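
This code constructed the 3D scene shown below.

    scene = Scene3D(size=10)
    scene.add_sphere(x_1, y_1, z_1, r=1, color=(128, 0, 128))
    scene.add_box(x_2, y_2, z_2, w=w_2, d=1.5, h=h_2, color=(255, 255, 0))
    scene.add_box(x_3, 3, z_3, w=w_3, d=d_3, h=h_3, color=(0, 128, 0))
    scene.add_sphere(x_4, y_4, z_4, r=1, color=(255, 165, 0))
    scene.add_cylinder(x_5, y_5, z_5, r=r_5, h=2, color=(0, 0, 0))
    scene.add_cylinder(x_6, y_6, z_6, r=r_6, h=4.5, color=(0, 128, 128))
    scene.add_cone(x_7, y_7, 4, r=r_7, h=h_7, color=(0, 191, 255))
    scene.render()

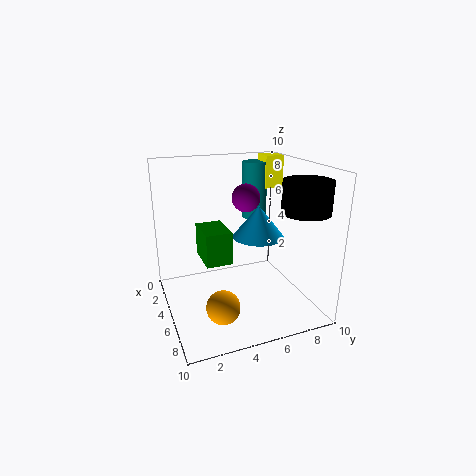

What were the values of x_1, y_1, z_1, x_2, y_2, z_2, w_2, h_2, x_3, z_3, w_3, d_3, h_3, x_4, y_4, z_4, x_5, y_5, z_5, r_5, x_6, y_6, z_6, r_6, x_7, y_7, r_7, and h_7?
x_1 = 4, y_1 = 6, z_1 = 7.5, x_2 = 0.5, y_2 = 8.5, z_2 = 7.5, w_2 = 1.5, h_2 = 2.5, x_3 = 1, z_3 = 2.5, w_3 = 3, d_3 = 2, h_3 = 2.5, x_4 = 9, y_4 = 2.5, z_4 = 2.5, x_5 = 8.5, y_5 = 8, z_5 = 7.5, r_5 = 1.5, x_6 = 1, y_6 = 8, z_6 = 5, r_6 = 1, x_7 = 3, y_7 = 7.5, r_7 = 2, h_7 = 2.5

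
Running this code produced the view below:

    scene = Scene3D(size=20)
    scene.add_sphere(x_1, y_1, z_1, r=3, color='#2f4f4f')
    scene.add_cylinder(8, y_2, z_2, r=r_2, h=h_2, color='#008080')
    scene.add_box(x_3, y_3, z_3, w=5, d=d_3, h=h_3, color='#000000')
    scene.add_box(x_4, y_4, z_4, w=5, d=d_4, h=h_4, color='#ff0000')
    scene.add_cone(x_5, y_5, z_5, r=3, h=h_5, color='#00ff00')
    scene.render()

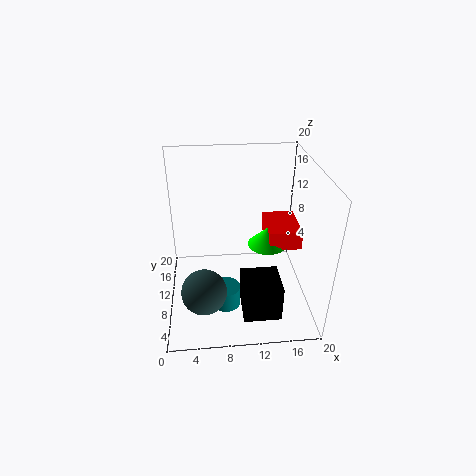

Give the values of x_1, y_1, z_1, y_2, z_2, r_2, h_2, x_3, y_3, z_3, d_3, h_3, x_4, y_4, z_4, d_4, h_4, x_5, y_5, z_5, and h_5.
x_1 = 5, y_1 = 5, z_1 = 5, y_2 = 7, z_2 = 1, r_2 = 2, h_2 = 3, x_3 = 10, y_3 = 2, z_3 = 2, d_3 = 5, h_3 = 5, x_4 = 15, y_4 = 12, z_4 = 6, d_4 = 7, h_4 = 3, x_5 = 15, y_5 = 14, z_5 = 6, h_5 = 3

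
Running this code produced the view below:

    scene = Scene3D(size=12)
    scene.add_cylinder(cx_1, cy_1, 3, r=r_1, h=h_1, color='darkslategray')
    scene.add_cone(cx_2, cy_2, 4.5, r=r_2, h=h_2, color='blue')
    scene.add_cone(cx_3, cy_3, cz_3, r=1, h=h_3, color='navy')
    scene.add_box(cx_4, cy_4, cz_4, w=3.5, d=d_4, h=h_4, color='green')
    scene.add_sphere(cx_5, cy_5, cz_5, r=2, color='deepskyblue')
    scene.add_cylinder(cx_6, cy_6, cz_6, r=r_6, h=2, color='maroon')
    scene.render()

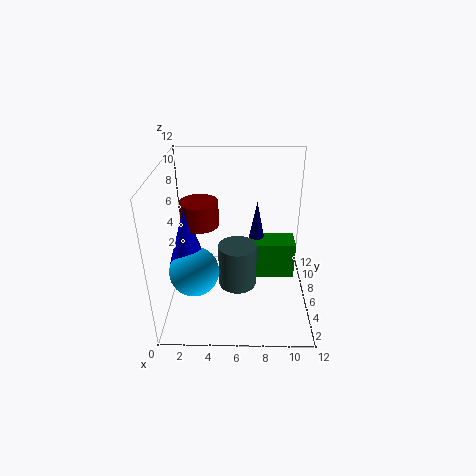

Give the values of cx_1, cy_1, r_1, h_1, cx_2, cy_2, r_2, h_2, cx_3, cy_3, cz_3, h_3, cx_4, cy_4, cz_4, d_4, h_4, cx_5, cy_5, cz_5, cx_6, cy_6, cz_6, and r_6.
cx_1 = 6; cy_1 = 4; r_1 = 1.5; h_1 = 3.5; cx_2 = 2; cy_2 = 4.5; r_2 = 1.5; h_2 = 5; cx_3 = 7.5; cy_3 = 5.5; cz_3 = 4.5; h_3 = 5; cx_4 = 7; cy_4 = 4; cz_4 = 3.5; d_4 = 2; h_4 = 3; cx_5 = 2.5; cy_5 = 4; cz_5 = 4; cx_6 = 3; cy_6 = 5.5; cz_6 = 7.5; r_6 = 1.5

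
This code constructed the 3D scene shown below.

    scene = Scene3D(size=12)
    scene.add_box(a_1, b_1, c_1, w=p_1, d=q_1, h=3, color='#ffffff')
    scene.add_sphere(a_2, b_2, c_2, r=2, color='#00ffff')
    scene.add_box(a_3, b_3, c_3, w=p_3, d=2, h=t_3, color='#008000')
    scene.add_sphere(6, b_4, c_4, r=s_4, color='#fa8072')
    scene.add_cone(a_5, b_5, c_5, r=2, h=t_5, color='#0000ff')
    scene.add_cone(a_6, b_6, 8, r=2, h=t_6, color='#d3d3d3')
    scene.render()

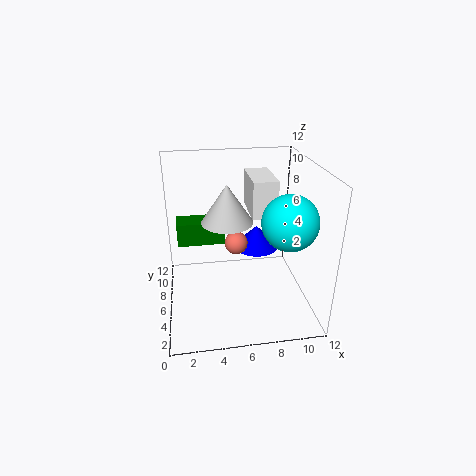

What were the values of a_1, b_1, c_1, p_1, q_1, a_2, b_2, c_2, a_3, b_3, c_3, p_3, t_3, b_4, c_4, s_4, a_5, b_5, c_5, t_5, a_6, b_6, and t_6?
a_1 = 7; b_1 = 5; c_1 = 8; p_1 = 2; q_1 = 4; a_2 = 9; b_2 = 2; c_2 = 9; a_3 = 1; b_3 = 7; c_3 = 5; p_3 = 4; t_3 = 2; b_4 = 7; c_4 = 5; s_4 = 1; a_5 = 8; b_5 = 8; c_5 = 4; t_5 = 2; a_6 = 5; b_6 = 5; t_6 = 3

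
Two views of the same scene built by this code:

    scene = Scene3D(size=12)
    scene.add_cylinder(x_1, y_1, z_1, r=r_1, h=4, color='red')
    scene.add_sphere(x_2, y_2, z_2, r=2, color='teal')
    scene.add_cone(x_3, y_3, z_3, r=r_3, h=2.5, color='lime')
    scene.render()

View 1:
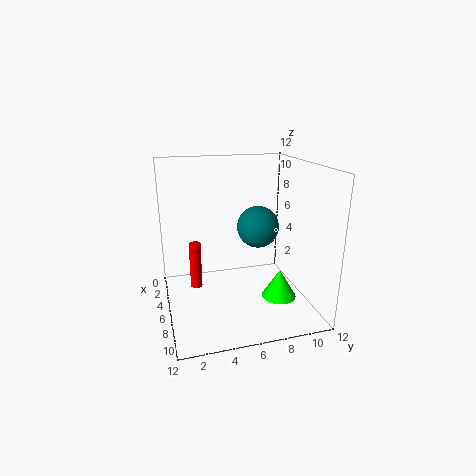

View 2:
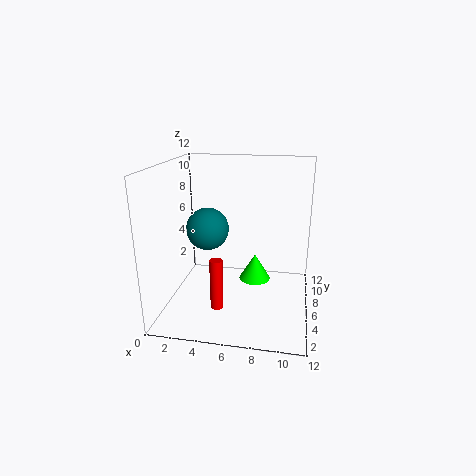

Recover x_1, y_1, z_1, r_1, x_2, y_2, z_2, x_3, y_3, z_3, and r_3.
x_1 = 5, y_1 = 2.5, z_1 = 1.5, r_1 = 0.5, x_2 = 2.5, y_2 = 9, z_2 = 5.5, x_3 = 7, y_3 = 9.5, z_3 = 0.5, r_3 = 1.5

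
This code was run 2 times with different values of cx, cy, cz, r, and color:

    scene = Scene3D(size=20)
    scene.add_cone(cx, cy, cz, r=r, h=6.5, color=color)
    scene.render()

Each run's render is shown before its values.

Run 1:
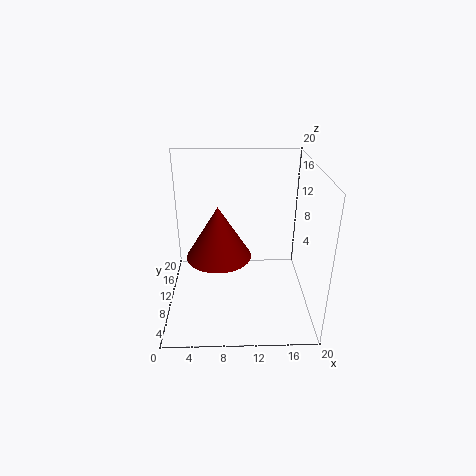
cx = 7.5; cy = 5.5; cz = 10; r = 4; color = 'maroon'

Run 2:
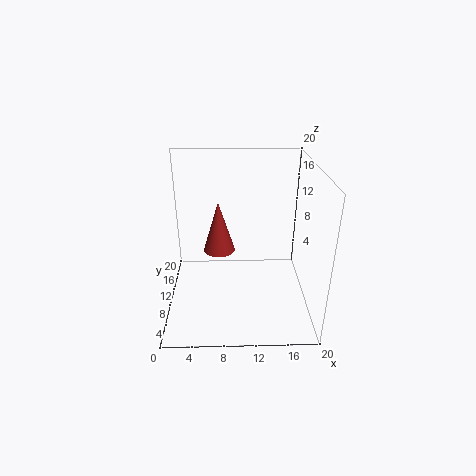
cx = 7.5; cy = 7; cz = 10; r = 2; color = 'brown'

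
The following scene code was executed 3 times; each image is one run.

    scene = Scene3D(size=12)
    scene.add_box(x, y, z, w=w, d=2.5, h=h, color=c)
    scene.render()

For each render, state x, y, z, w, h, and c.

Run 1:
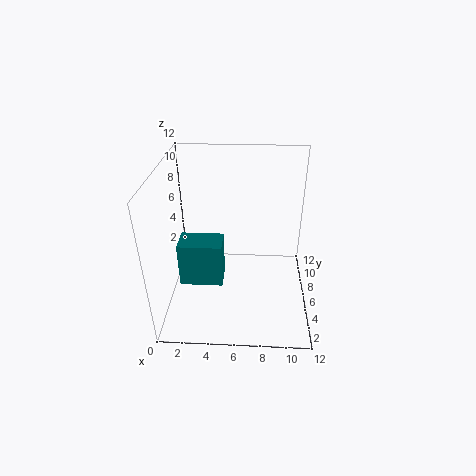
x = 0.5
y = 6.5
z = 0.25
w = 4
h = 4.25
c = 'teal'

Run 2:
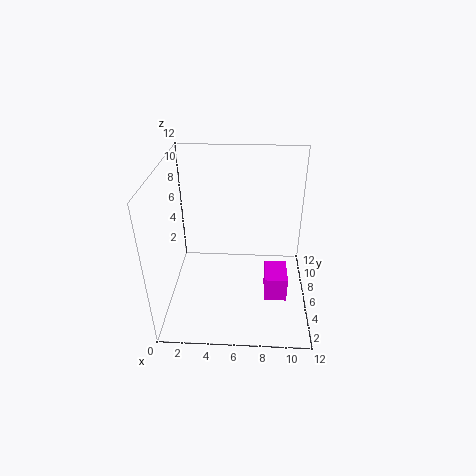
x = 8.25
y = 2.5
z = 2.5
w = 1.75
h = 2
c = 'magenta'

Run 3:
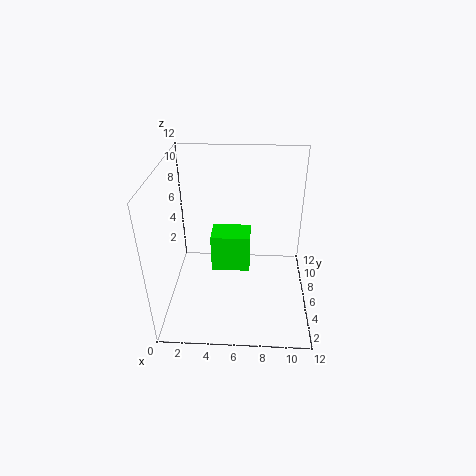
x = 3.5
y = 7
z = 1.75
w = 3.5
h = 3.5
c = 'lime'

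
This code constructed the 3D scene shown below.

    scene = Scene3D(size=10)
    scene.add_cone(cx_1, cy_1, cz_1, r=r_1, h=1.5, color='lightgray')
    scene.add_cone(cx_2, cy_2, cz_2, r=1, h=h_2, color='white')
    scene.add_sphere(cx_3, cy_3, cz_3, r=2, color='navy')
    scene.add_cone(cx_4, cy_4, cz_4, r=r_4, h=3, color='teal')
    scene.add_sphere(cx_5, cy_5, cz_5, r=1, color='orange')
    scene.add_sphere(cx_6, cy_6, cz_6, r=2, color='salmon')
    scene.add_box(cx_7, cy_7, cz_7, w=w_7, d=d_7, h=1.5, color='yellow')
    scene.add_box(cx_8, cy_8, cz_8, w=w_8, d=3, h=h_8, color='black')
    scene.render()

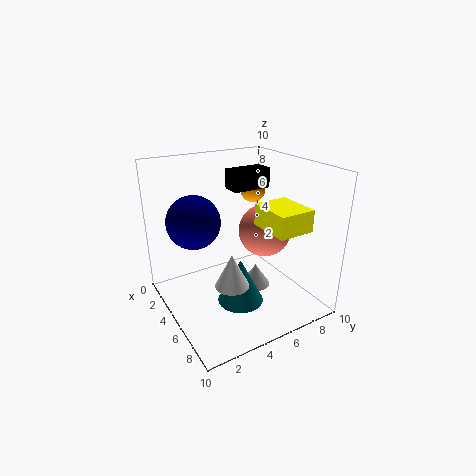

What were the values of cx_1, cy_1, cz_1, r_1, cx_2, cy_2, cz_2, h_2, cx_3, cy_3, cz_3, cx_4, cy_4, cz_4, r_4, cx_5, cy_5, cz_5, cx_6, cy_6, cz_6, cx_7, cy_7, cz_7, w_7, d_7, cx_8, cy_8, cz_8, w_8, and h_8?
cx_1 = 6.5
cy_1 = 5.5
cz_1 = 2
r_1 = 1
cx_2 = 8.5
cy_2 = 2.5
cz_2 = 4
h_2 = 2
cx_3 = 2
cy_3 = 3
cz_3 = 5.5
cx_4 = 7
cy_4 = 4
cz_4 = 1.5
r_4 = 1.5
cx_5 = 1.5
cy_5 = 8.5
cz_5 = 7
cx_6 = 4
cy_6 = 8
cz_6 = 4.5
cx_7 = 5.5
cy_7 = 6
cz_7 = 6
w_7 = 3
d_7 = 2.5
cx_8 = 1.5
cy_8 = 6
cz_8 = 7.5
w_8 = 1.5
h_8 = 1.5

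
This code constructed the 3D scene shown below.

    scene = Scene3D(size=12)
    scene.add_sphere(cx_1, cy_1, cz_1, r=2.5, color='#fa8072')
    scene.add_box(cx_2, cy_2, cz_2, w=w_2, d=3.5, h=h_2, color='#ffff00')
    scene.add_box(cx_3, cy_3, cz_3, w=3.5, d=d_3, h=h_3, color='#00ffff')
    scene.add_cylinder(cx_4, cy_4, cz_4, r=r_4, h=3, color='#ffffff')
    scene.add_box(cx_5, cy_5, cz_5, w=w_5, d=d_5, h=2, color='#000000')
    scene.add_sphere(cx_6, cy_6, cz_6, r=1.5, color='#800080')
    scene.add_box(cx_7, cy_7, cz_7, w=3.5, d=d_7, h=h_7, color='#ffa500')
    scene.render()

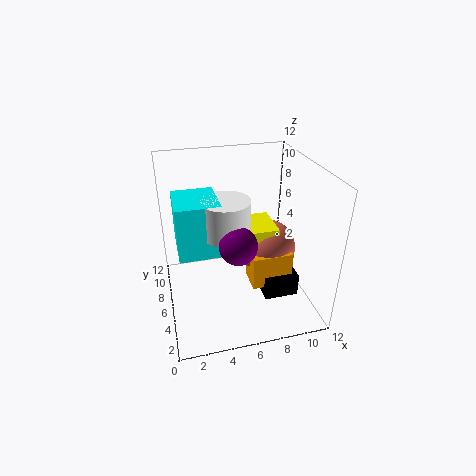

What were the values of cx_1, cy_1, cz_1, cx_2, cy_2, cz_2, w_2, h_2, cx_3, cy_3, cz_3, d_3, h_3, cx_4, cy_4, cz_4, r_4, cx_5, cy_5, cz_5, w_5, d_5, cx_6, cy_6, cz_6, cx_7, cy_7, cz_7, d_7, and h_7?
cx_1 = 9; cy_1 = 7; cz_1 = 4; cx_2 = 6.5; cy_2 = 5.5; cz_2 = 4.5; w_2 = 3; h_2 = 2; cx_3 = 1; cy_3 = 5; cz_3 = 5; d_3 = 4; h_3 = 4.5; cx_4 = 5; cy_4 = 6; cz_4 = 6.5; r_4 = 2; cx_5 = 8; cy_5 = 4; cz_5 = 0.5; w_5 = 3; d_5 = 2.5; cx_6 = 5.5; cy_6 = 4; cz_6 = 6.5; cx_7 = 7; cy_7 = 4.5; cz_7 = 1.5; d_7 = 2.5; h_7 = 3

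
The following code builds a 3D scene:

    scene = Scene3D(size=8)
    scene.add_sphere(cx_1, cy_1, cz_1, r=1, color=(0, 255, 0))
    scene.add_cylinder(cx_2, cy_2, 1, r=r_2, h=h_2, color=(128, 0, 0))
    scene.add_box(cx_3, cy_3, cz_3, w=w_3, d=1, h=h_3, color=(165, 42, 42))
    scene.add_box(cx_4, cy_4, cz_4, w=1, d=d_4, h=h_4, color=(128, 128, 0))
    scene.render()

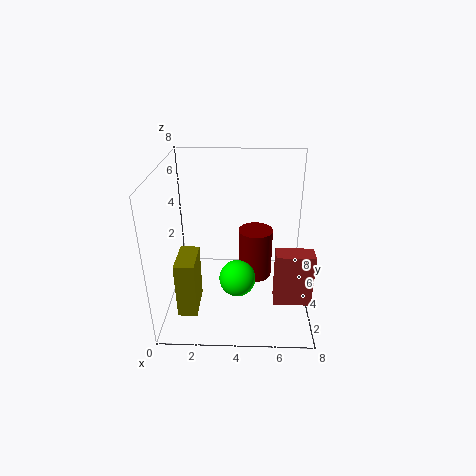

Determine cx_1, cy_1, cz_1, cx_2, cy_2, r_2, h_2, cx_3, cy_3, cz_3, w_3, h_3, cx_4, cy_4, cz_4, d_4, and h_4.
cx_1 = 4, cy_1 = 3, cz_1 = 2, cx_2 = 5, cy_2 = 5, r_2 = 1, h_2 = 3, cx_3 = 6, cy_3 = 2, cz_3 = 1, w_3 = 2, h_3 = 3, cx_4 = 1, cy_4 = 1, cz_4 = 1, d_4 = 2, h_4 = 3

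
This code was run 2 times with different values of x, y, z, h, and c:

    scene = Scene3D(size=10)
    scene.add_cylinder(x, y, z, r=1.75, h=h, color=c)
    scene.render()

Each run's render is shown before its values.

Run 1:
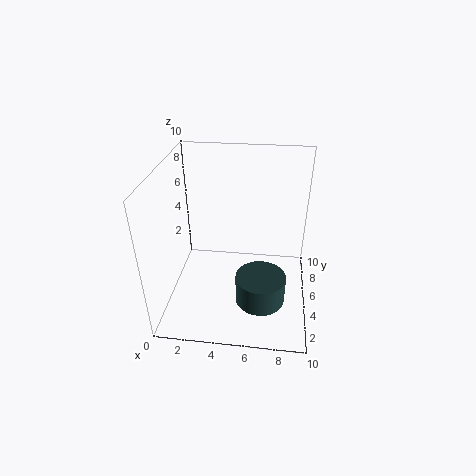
x = 6.75
y = 3.75
z = 0.75
h = 2
c = 'darkslategray'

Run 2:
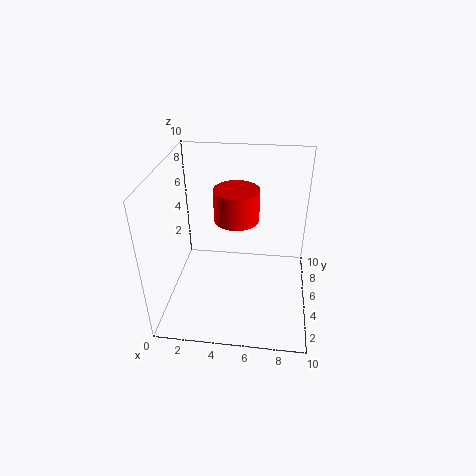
x = 4.5
y = 8
z = 4.75
h = 2.5
c = 'red'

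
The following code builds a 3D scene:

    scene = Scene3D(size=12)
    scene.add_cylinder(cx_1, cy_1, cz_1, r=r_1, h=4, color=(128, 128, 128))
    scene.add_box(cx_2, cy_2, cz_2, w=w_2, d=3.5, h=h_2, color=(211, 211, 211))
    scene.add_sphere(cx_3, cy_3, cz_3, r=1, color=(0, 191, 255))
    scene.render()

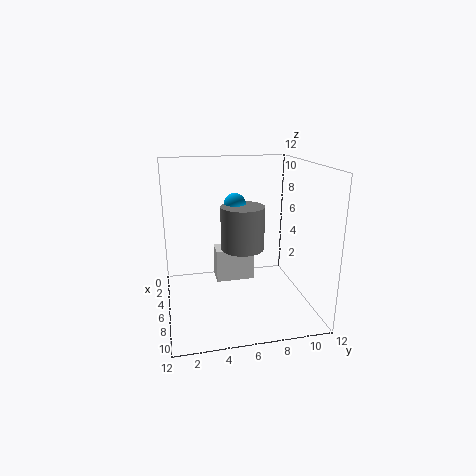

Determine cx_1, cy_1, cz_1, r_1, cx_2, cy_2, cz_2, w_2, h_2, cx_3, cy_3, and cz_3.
cx_1 = 3.5; cy_1 = 7; cz_1 = 4; r_1 = 2; cx_2 = 2; cy_2 = 4.5; cz_2 = 1; w_2 = 2; h_2 = 3; cx_3 = 2.5; cy_3 = 6.5; cz_3 = 8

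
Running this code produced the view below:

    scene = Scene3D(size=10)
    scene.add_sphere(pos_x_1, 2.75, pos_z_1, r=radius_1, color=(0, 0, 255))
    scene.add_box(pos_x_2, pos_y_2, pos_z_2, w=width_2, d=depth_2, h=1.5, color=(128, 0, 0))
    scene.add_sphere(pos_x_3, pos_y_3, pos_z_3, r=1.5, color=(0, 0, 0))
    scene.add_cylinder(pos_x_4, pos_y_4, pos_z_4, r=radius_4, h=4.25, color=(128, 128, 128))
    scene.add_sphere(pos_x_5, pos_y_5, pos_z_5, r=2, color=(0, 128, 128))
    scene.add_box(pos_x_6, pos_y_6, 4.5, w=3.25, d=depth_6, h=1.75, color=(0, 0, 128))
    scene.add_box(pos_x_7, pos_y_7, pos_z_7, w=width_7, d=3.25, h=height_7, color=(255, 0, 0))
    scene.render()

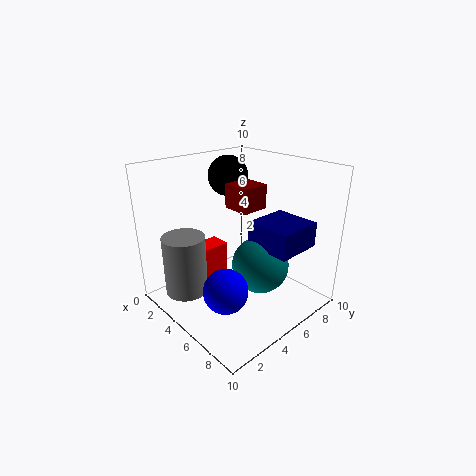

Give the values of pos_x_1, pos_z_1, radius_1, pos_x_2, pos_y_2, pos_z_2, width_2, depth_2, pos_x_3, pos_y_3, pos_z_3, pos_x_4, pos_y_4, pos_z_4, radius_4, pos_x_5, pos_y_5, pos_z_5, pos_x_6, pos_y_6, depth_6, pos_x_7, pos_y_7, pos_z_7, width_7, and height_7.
pos_x_1 = 6.25
pos_z_1 = 2.25
radius_1 = 1.5
pos_x_2 = 5.5
pos_y_2 = 3.5
pos_z_2 = 7.75
width_2 = 1.75
depth_2 = 1.75
pos_x_3 = 2
pos_y_3 = 6.75
pos_z_3 = 8.5
pos_x_4 = 2.75
pos_y_4 = 2
pos_z_4 = 1
radius_4 = 1.5
pos_x_5 = 6.25
pos_y_5 = 6
pos_z_5 = 3
pos_x_6 = 5.5
pos_y_6 = 5.5
depth_6 = 3.25
pos_x_7 = 2
pos_y_7 = 2
pos_z_7 = 1.5
width_7 = 1.5
height_7 = 2.5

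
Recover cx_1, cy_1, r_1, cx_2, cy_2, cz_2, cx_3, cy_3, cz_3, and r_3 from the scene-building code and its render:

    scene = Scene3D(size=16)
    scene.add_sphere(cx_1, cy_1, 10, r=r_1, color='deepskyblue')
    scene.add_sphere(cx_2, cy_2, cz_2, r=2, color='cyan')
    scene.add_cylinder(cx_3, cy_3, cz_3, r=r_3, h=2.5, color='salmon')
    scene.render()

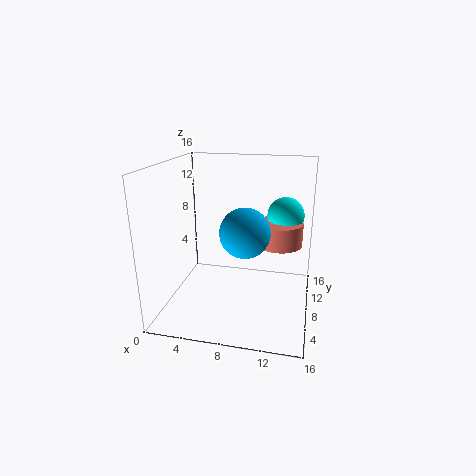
cx_1 = 9.5, cy_1 = 4.5, r_1 = 2.5, cx_2 = 13, cy_2 = 9.5, cz_2 = 10.5, cx_3 = 12.5, cy_3 = 8.5, cz_3 = 7.5, r_3 = 2.5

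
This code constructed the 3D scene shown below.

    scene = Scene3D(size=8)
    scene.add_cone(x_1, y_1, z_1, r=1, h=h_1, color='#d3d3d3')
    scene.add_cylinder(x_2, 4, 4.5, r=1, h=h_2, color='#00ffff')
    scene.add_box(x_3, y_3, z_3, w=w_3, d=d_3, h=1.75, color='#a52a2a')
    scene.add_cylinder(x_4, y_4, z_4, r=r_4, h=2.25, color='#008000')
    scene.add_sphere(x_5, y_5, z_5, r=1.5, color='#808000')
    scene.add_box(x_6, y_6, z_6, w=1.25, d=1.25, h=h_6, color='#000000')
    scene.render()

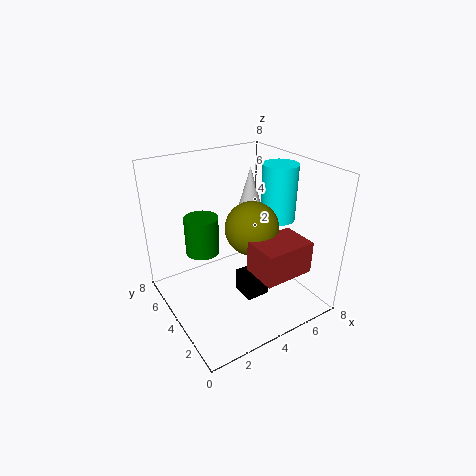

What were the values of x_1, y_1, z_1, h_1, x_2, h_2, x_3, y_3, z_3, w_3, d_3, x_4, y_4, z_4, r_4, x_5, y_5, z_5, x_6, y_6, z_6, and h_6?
x_1 = 6.5; y_1 = 6.5; z_1 = 3.5; h_1 = 3.5; x_2 = 6.75; h_2 = 3.25; x_3 = 3.75; y_3 = 0.75; z_3 = 2.75; w_3 = 2.75; d_3 = 2; x_4 = 2.75; y_4 = 6; z_4 = 2.5; r_4 = 1; x_5 = 4.75; y_5 = 3.75; z_5 = 4.5; x_6 = 3.25; y_6 = 1.75; z_6 = 1.5; h_6 = 1.25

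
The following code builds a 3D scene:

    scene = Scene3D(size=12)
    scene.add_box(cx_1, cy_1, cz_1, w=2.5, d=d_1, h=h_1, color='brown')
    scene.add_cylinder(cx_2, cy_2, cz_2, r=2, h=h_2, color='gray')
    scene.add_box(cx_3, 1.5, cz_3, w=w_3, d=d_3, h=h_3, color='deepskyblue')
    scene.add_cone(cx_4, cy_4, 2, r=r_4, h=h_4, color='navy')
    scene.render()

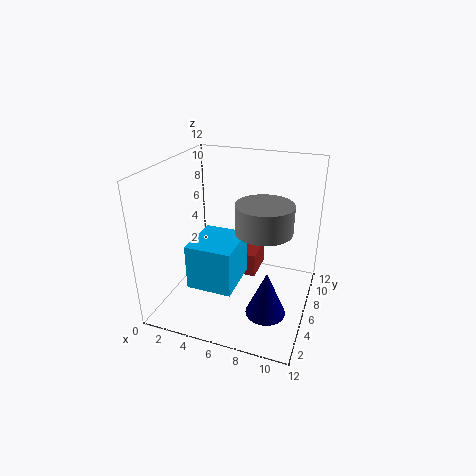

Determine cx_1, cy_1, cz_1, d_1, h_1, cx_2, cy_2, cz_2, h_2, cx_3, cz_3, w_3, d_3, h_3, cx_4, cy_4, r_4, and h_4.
cx_1 = 5, cy_1 = 6, cz_1 = 2.5, d_1 = 3, h_1 = 2, cx_2 = 9, cy_2 = 3, cz_2 = 8.5, h_2 = 2, cx_3 = 3.5, cz_3 = 3.5, w_3 = 3.5, d_3 = 4, h_3 = 3.5, cx_4 = 9.5, cy_4 = 2.5, r_4 = 1.5, h_4 = 3.5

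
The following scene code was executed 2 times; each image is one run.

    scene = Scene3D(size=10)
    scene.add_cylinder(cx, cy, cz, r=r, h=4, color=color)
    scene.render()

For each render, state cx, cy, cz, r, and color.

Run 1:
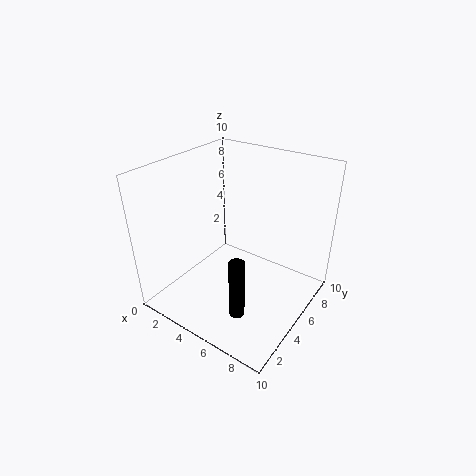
cx = 7, cy = 2, cz = 1.5, r = 0.5, color = 'black'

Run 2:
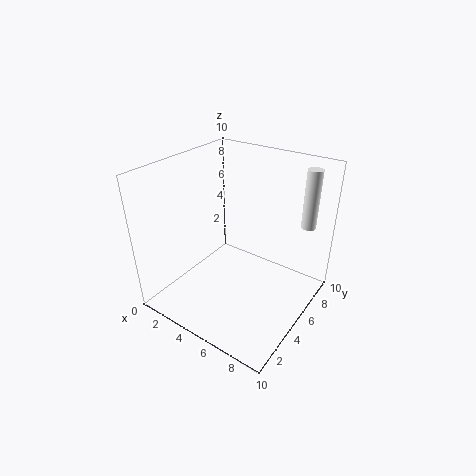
cx = 9, cy = 7.5, cz = 6, r = 0.5, color = 'white'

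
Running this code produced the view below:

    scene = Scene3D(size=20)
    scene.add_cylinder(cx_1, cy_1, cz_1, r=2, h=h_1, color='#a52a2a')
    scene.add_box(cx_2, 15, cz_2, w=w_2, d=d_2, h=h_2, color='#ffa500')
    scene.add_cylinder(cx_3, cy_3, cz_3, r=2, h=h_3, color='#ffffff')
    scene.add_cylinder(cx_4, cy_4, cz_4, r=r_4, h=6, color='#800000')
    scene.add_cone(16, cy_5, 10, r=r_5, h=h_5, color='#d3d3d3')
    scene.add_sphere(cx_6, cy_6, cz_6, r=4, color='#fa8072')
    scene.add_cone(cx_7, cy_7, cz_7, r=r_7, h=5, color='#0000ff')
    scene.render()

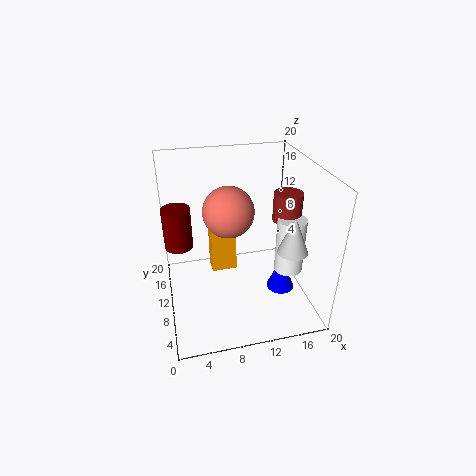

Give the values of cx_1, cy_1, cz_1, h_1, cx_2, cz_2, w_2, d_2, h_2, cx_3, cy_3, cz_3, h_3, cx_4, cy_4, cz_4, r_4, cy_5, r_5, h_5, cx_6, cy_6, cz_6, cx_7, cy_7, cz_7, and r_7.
cx_1 = 17
cy_1 = 10
cz_1 = 12
h_1 = 4
cx_2 = 7
cz_2 = 1
w_2 = 4
d_2 = 3
h_2 = 8
cx_3 = 17
cy_3 = 8
cz_3 = 5
h_3 = 8
cx_4 = 2
cy_4 = 13
cz_4 = 8
r_4 = 2
cy_5 = 5
r_5 = 2
h_5 = 5
cx_6 = 10
cy_6 = 16
cz_6 = 11
cx_7 = 16
cy_7 = 8
cz_7 = 2
r_7 = 2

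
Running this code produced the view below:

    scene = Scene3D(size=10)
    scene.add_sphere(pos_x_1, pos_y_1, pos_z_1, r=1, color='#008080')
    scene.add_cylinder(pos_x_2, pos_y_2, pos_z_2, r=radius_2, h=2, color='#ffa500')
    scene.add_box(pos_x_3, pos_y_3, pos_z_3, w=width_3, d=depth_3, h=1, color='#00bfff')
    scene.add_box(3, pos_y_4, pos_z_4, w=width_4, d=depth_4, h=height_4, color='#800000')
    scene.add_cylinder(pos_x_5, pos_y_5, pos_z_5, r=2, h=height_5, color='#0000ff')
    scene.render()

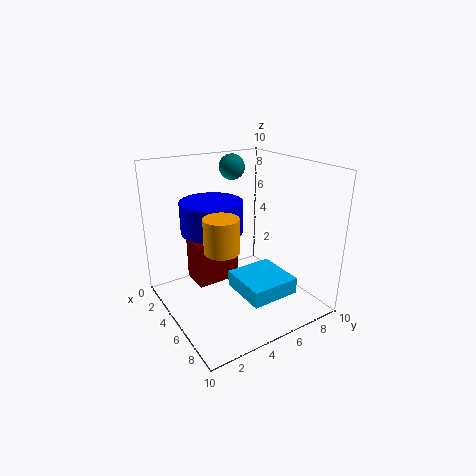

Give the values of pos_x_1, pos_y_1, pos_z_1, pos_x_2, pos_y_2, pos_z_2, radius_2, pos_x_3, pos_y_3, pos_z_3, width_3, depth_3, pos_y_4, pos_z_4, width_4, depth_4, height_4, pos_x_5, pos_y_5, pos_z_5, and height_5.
pos_x_1 = 1; pos_y_1 = 7; pos_z_1 = 9; pos_x_2 = 8; pos_y_2 = 2; pos_z_2 = 6; radius_2 = 1; pos_x_3 = 7; pos_y_3 = 3; pos_z_3 = 3; width_3 = 3; depth_3 = 3; pos_y_4 = 2; pos_z_4 = 2; width_4 = 2; depth_4 = 3; height_4 = 3; pos_x_5 = 5; pos_y_5 = 3; pos_z_5 = 6; height_5 = 2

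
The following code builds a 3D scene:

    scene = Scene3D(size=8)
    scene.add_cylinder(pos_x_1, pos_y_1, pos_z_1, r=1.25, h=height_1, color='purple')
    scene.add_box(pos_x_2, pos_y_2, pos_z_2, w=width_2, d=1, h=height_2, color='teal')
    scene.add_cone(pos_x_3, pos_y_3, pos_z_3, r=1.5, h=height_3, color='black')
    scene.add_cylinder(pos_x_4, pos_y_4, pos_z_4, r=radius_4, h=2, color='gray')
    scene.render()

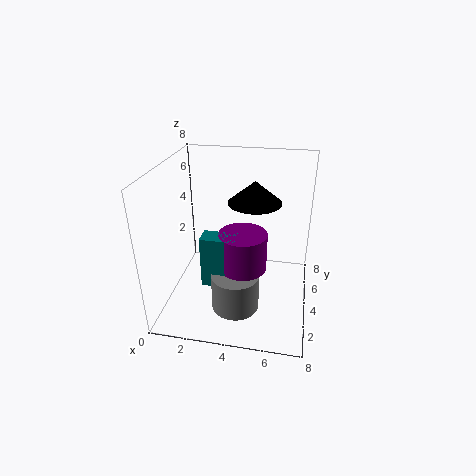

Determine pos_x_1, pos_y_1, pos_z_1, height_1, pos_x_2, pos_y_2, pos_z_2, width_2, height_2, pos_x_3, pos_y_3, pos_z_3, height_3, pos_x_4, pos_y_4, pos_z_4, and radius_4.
pos_x_1 = 4.5, pos_y_1 = 2.75, pos_z_1 = 3, height_1 = 2, pos_x_2 = 2.5, pos_y_2 = 1.75, pos_z_2 = 2.25, width_2 = 1.75, height_2 = 2.75, pos_x_3 = 4.75, pos_y_3 = 5, pos_z_3 = 5.75, height_3 = 1.25, pos_x_4 = 4.25, pos_y_4 = 2, pos_z_4 = 1, radius_4 = 1.25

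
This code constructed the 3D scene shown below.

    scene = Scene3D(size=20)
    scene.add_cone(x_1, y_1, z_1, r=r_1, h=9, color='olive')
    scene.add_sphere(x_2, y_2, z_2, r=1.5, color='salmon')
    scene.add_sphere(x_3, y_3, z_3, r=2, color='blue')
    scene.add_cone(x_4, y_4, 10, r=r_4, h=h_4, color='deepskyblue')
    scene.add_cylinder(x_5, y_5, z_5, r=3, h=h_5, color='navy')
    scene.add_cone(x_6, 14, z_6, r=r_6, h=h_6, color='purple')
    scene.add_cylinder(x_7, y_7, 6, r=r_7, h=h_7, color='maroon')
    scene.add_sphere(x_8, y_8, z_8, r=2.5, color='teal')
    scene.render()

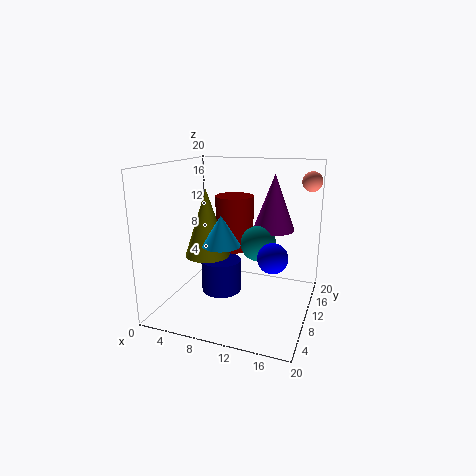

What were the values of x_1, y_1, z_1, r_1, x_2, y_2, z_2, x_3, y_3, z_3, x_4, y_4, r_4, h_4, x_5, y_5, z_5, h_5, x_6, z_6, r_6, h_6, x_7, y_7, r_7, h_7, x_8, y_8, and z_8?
x_1 = 6.5; y_1 = 7.5; z_1 = 8; r_1 = 3; x_2 = 18.5; y_2 = 18.5; z_2 = 17; x_3 = 15.5; y_3 = 8; z_3 = 8.5; x_4 = 9; y_4 = 6.5; r_4 = 2.5; h_4 = 4; x_5 = 6.5; y_5 = 12; z_5 = 0.5; h_5 = 5; x_6 = 14; z_6 = 10.5; r_6 = 3; h_6 = 8; x_7 = 7; y_7 = 16.5; r_7 = 3; h_7 = 8.5; x_8 = 12.5; y_8 = 11.5; z_8 = 9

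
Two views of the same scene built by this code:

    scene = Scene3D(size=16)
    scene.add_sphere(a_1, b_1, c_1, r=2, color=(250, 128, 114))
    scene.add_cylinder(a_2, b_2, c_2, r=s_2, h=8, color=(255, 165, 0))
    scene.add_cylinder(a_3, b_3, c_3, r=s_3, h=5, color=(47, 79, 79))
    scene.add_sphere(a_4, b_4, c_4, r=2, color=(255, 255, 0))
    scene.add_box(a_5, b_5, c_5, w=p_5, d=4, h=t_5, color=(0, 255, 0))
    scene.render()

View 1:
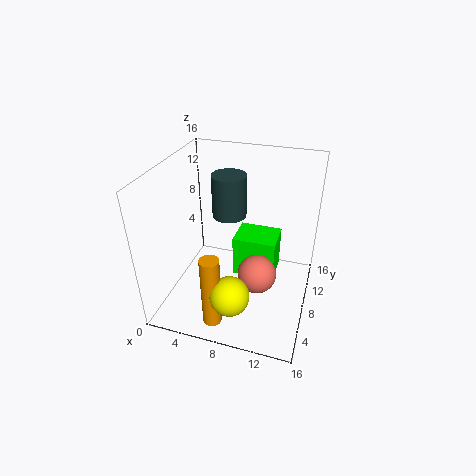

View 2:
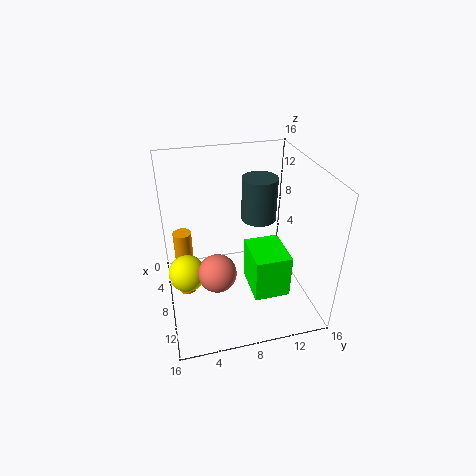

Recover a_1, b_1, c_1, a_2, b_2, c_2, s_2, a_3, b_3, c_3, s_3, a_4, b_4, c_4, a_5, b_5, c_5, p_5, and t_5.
a_1 = 11
b_1 = 5
c_1 = 6
a_2 = 7
b_2 = 2
c_2 = 1
s_2 = 1
a_3 = 6
b_3 = 11
c_3 = 9
s_3 = 2
a_4 = 9
b_4 = 2
c_4 = 5
a_5 = 7
b_5 = 9
c_5 = 2
p_5 = 5
t_5 = 5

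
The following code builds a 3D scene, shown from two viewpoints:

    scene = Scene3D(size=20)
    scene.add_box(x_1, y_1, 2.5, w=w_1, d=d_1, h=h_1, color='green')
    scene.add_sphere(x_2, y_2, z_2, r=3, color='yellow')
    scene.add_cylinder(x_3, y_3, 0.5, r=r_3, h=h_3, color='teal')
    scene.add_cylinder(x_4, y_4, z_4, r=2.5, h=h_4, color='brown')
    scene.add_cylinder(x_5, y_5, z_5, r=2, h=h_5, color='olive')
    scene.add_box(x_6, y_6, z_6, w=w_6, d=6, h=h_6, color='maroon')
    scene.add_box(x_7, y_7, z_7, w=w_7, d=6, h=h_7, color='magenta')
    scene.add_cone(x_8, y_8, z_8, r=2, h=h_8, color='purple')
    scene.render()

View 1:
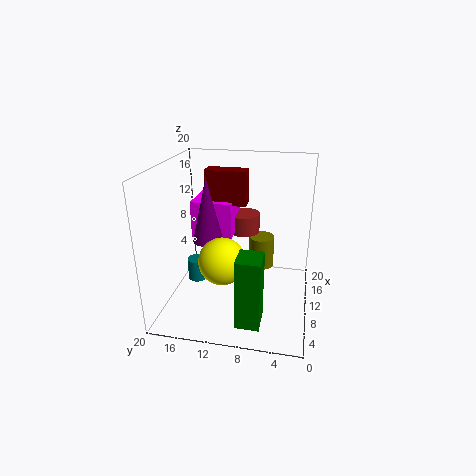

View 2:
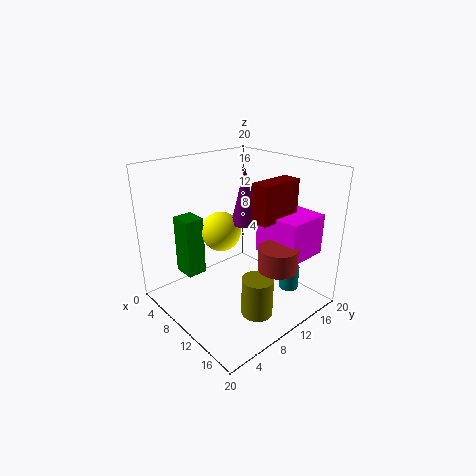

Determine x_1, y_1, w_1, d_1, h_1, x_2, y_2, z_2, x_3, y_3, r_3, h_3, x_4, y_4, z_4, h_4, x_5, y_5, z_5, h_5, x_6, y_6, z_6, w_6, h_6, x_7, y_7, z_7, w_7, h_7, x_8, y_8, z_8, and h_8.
x_1 = 0.5, y_1 = 5.5, w_1 = 3.5, d_1 = 3, h_1 = 9, x_2 = 5, y_2 = 11, z_2 = 9, x_3 = 13.5, y_3 = 17.5, r_3 = 1.5, h_3 = 3.5, x_4 = 17, y_4 = 10.5, z_4 = 8, h_4 = 3, x_5 = 16.5, y_5 = 7.5, z_5 = 2.5, h_5 = 5, x_6 = 13, y_6 = 9.5, z_6 = 13.5, w_6 = 2.5, h_6 = 5, x_7 = 12, y_7 = 11.5, z_7 = 8.5, w_7 = 6.5, h_7 = 5.5, x_8 = 7.5, y_8 = 13.5, z_8 = 10.5, h_8 = 8.5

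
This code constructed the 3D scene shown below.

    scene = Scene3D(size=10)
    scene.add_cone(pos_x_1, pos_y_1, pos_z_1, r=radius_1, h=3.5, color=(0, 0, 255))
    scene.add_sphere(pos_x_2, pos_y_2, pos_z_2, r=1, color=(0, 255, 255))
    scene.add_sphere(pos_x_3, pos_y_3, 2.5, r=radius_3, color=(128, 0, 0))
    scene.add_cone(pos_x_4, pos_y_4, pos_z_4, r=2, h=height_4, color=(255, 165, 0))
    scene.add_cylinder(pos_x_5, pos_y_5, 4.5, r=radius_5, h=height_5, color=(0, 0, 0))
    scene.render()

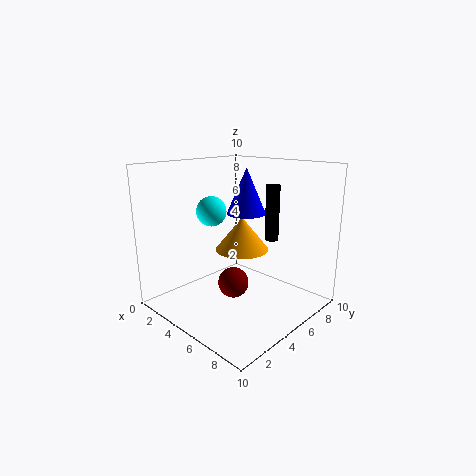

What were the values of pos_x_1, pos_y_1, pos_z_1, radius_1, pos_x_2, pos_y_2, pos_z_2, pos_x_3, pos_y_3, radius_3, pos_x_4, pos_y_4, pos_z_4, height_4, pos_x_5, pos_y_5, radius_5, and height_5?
pos_x_1 = 3.5
pos_y_1 = 7.5
pos_z_1 = 6
radius_1 = 1.5
pos_x_2 = 4
pos_y_2 = 3.5
pos_z_2 = 7
pos_x_3 = 6
pos_y_3 = 3.5
radius_3 = 1
pos_x_4 = 4
pos_y_4 = 6.5
pos_z_4 = 3.5
height_4 = 2.5
pos_x_5 = 6
pos_y_5 = 7.5
radius_5 = 0.5
height_5 = 4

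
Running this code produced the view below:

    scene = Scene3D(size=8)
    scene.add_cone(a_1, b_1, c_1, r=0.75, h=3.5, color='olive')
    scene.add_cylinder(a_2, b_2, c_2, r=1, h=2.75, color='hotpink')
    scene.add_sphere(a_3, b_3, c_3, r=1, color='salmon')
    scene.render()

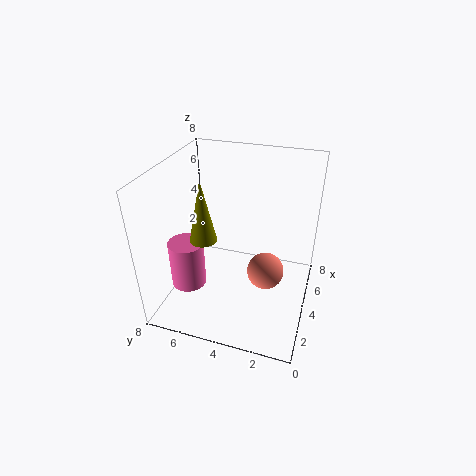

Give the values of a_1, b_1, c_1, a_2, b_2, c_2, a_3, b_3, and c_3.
a_1 = 3.25
b_1 = 5.75
c_1 = 4
a_2 = 3
b_2 = 6.75
c_2 = 1
a_3 = 3.5
b_3 = 2.25
c_3 = 2.5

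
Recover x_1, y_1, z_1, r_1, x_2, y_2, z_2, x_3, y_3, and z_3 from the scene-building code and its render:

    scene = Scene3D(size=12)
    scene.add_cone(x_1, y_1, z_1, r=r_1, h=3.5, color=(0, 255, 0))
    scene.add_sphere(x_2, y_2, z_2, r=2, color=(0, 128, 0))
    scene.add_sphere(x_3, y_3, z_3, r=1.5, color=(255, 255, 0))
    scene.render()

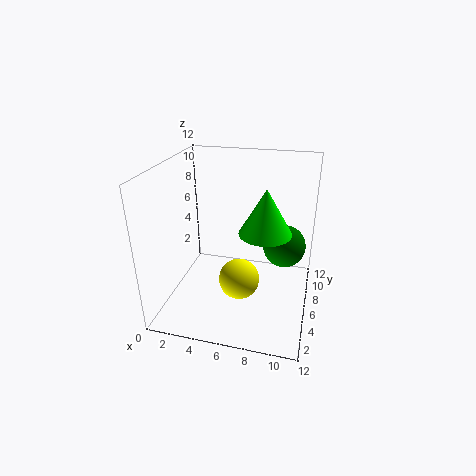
x_1 = 8.5, y_1 = 4.5, z_1 = 7.5, r_1 = 2, x_2 = 9.5, y_2 = 10, z_2 = 3.5, x_3 = 7, y_3 = 2.5, z_3 = 4.5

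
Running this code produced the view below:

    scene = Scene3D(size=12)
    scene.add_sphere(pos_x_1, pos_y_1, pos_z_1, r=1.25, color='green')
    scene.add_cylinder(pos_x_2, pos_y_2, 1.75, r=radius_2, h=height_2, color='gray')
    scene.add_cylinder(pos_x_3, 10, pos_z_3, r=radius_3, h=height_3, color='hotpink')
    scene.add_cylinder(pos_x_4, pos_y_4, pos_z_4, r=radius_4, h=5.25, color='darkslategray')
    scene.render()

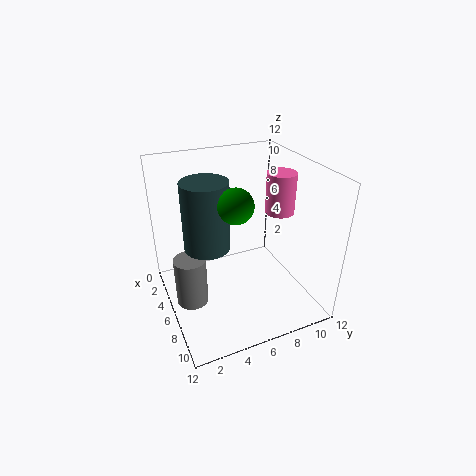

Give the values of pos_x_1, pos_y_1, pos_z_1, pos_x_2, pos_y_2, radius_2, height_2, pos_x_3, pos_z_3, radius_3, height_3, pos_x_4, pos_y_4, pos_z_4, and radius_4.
pos_x_1 = 9
pos_y_1 = 4.5
pos_z_1 = 10.5
pos_x_2 = 7
pos_y_2 = 1.5
radius_2 = 1.25
height_2 = 4
pos_x_3 = 5.75
pos_z_3 = 7.5
radius_3 = 1.25
height_3 = 3.5
pos_x_4 = 7
pos_y_4 = 3
pos_z_4 = 6.5
radius_4 = 1.75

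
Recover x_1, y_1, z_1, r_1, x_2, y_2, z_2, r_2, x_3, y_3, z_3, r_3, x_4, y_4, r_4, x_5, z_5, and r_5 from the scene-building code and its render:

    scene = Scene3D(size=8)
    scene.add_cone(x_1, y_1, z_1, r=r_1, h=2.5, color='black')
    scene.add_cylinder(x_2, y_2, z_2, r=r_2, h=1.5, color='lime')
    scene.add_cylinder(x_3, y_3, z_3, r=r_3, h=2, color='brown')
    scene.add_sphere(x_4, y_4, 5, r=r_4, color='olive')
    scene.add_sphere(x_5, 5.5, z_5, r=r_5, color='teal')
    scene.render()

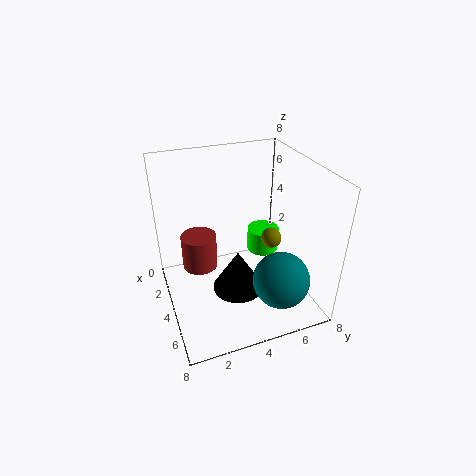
x_1 = 4
y_1 = 4
z_1 = 0.5
r_1 = 1.5
x_2 = 2
y_2 = 6.5
z_2 = 1.5
r_2 = 1
x_3 = 3
y_3 = 2
z_3 = 2
r_3 = 1
x_4 = 6
y_4 = 5
r_4 = 0.5
x_5 = 6.5
z_5 = 2.5
r_5 = 1.5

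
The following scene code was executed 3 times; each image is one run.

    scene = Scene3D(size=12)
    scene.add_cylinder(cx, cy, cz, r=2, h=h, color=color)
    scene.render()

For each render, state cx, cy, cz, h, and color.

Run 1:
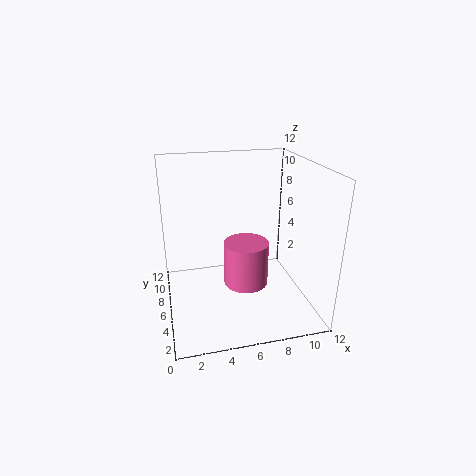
cx = 7
cy = 7
cz = 1
h = 4
color = 'hotpink'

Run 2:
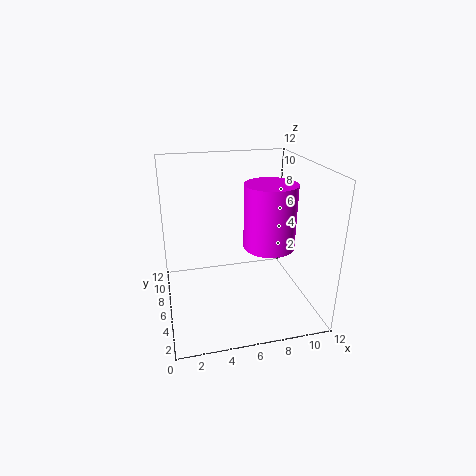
cx = 8
cy = 4
cz = 6
h = 5
color = 'magenta'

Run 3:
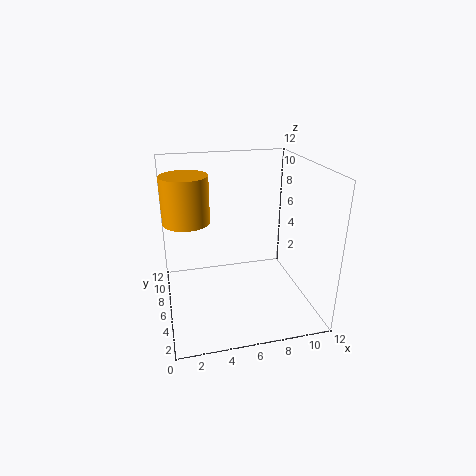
cx = 2
cy = 8
cz = 7
h = 4
color = 'orange'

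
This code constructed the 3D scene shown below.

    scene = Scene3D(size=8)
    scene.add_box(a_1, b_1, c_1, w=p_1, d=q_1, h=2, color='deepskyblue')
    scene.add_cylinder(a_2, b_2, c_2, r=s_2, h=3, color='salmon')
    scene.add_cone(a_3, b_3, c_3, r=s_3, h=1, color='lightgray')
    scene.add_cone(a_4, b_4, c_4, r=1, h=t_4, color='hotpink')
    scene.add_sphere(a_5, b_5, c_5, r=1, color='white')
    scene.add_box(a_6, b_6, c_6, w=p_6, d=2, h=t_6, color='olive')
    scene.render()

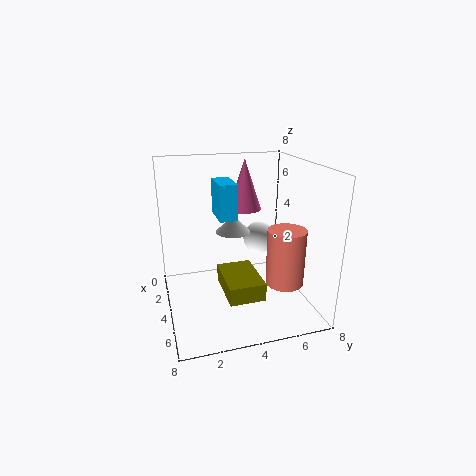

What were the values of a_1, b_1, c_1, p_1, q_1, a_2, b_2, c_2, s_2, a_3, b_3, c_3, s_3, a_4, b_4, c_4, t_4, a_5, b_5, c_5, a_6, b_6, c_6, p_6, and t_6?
a_1 = 2
b_1 = 3
c_1 = 5
p_1 = 2
q_1 = 1
a_2 = 6
b_2 = 6
c_2 = 2
s_2 = 1
a_3 = 3
b_3 = 4
c_3 = 4
s_3 = 1
a_4 = 2
b_4 = 5
c_4 = 5
t_4 = 3
a_5 = 2
b_5 = 6
c_5 = 3
a_6 = 3
b_6 = 3
c_6 = 1
p_6 = 3
t_6 = 1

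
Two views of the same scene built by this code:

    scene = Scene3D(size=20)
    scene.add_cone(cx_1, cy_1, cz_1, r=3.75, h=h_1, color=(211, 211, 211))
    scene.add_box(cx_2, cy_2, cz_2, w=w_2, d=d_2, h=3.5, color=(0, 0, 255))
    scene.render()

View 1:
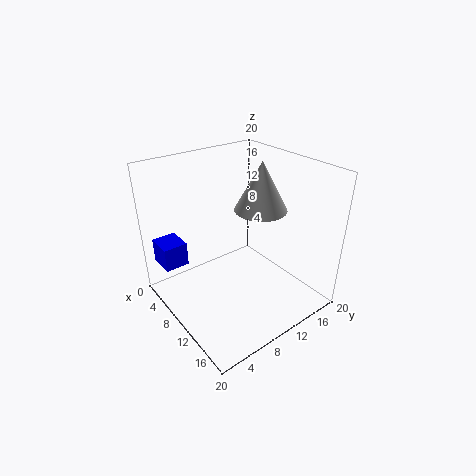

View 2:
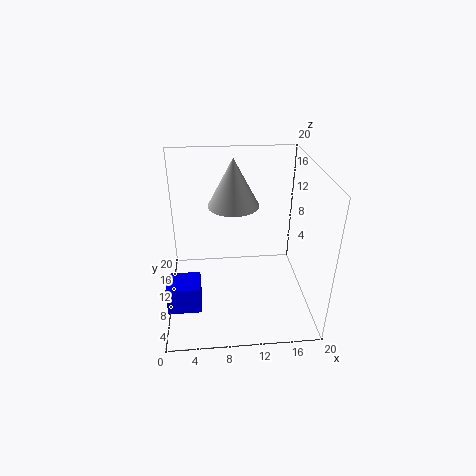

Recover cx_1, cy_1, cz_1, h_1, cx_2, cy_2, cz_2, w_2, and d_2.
cx_1 = 9.75
cy_1 = 14.25
cz_1 = 13
h_1 = 7
cx_2 = 0.75
cy_2 = 1.25
cz_2 = 5
w_2 = 4
d_2 = 3.5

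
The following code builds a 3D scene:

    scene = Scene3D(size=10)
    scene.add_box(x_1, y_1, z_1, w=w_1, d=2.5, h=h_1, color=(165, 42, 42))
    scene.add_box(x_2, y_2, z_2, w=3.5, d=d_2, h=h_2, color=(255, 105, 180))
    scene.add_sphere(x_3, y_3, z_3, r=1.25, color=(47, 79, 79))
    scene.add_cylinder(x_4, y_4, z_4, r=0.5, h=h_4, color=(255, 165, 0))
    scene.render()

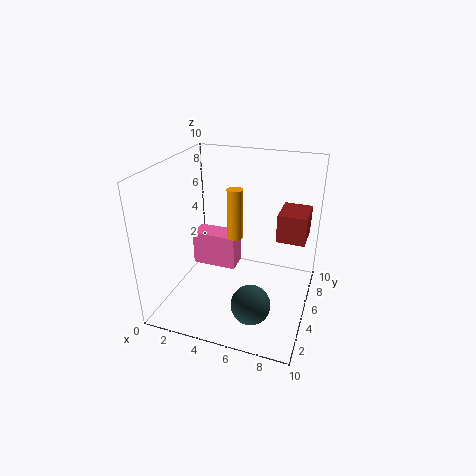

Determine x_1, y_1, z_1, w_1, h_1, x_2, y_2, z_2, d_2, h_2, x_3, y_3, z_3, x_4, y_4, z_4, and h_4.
x_1 = 7.5; y_1 = 5.75; z_1 = 4.75; w_1 = 2; h_1 = 2; x_2 = 0.5; y_2 = 6.75; z_2 = 1; d_2 = 1.75; h_2 = 2.75; x_3 = 7; y_3 = 1.75; z_3 = 2.25; x_4 = 5.25; y_4 = 3.75; z_4 = 5.75; h_4 = 3.25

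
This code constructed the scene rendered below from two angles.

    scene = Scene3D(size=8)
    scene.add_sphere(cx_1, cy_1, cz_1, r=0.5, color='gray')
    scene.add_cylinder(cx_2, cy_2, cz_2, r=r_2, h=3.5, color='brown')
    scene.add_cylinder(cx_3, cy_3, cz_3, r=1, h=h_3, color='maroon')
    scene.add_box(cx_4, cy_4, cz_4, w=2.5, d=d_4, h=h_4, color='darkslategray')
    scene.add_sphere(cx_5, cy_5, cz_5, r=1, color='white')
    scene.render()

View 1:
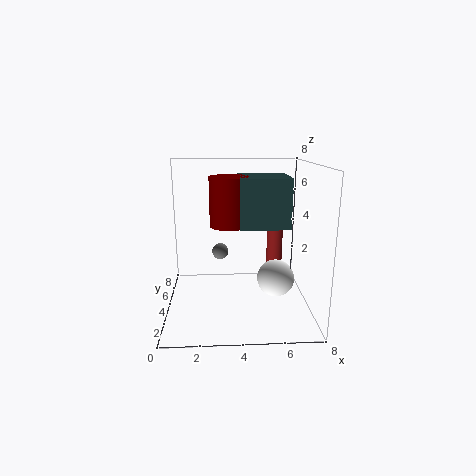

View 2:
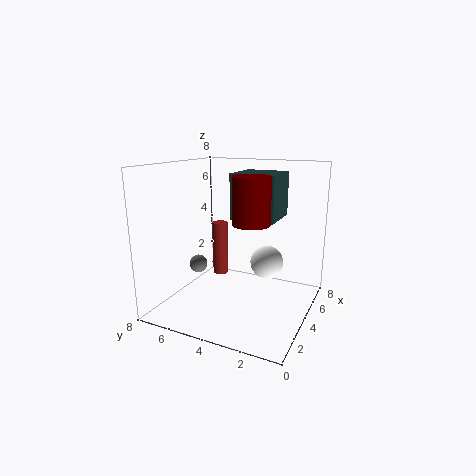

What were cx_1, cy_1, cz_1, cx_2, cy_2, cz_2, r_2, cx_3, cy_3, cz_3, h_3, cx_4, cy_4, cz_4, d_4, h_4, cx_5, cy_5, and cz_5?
cx_1 = 3, cy_1 = 6, cz_1 = 2.5, cx_2 = 6.5, cy_2 = 6.5, cz_2 = 0.5, r_2 = 0.5, cx_3 = 3.5, cy_3 = 3, cz_3 = 5, h_3 = 2.5, cx_4 = 4, cy_4 = 2, cz_4 = 5, d_4 = 2.5, h_4 = 2.5, cx_5 = 6, cy_5 = 3, cz_5 = 2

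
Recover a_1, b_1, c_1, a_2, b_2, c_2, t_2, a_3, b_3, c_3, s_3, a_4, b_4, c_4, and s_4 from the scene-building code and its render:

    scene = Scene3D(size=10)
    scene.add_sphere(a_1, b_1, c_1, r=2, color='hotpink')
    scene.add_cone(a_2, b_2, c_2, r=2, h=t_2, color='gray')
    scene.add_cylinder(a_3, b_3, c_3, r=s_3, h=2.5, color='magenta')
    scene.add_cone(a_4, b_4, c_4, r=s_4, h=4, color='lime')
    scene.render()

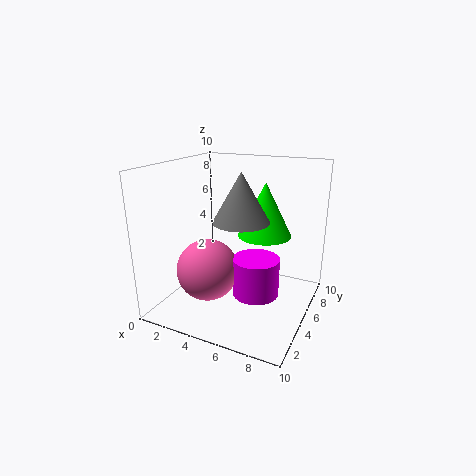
a_1 = 4, b_1 = 2.5, c_1 = 3.5, a_2 = 5, b_2 = 5.5, c_2 = 6, t_2 = 3.5, a_3 = 7, b_3 = 3.5, c_3 = 2, s_3 = 1.5, a_4 = 6, b_4 = 7.5, c_4 = 4.5, s_4 = 2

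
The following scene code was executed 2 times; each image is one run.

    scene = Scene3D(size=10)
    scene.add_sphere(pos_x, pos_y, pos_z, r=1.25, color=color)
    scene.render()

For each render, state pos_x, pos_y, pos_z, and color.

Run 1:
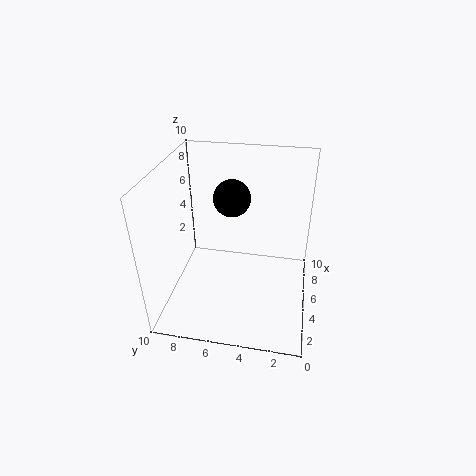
pos_x = 5.5, pos_y = 5.5, pos_z = 7.75, color = 'black'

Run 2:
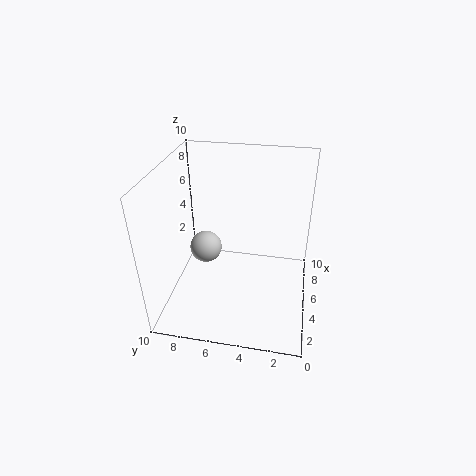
pos_x = 7, pos_y = 8, pos_z = 2.5, color = 'lightgray'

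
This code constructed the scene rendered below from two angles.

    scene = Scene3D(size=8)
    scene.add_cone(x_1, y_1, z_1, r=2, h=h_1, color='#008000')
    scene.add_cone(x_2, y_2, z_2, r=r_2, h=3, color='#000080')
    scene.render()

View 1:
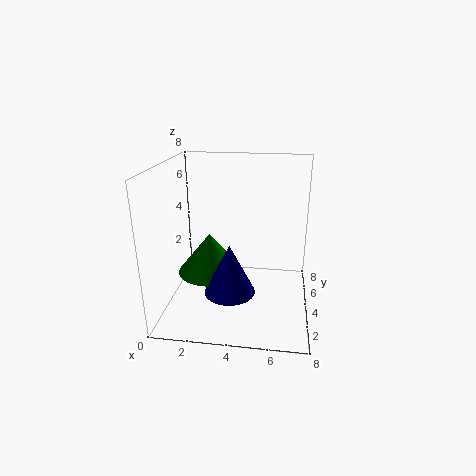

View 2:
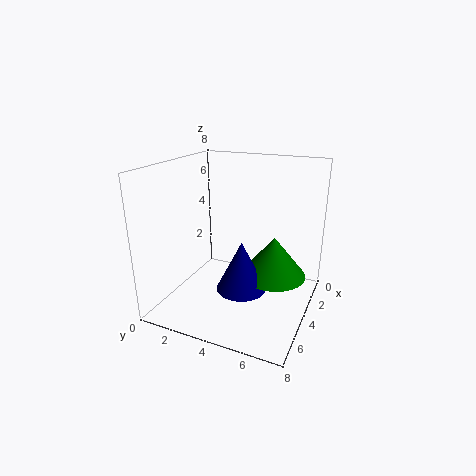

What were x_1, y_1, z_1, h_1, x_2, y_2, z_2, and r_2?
x_1 = 2; y_1 = 5.5; z_1 = 1; h_1 = 2.5; x_2 = 3.5; y_2 = 4; z_2 = 0.5; r_2 = 1.5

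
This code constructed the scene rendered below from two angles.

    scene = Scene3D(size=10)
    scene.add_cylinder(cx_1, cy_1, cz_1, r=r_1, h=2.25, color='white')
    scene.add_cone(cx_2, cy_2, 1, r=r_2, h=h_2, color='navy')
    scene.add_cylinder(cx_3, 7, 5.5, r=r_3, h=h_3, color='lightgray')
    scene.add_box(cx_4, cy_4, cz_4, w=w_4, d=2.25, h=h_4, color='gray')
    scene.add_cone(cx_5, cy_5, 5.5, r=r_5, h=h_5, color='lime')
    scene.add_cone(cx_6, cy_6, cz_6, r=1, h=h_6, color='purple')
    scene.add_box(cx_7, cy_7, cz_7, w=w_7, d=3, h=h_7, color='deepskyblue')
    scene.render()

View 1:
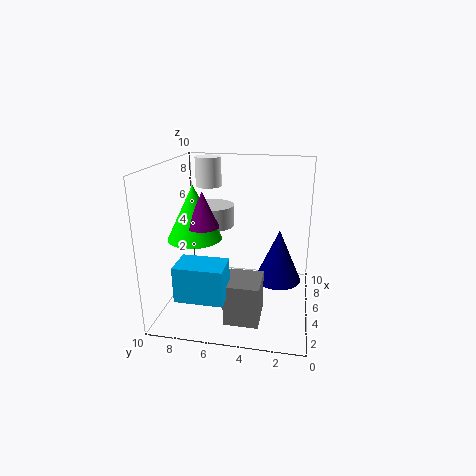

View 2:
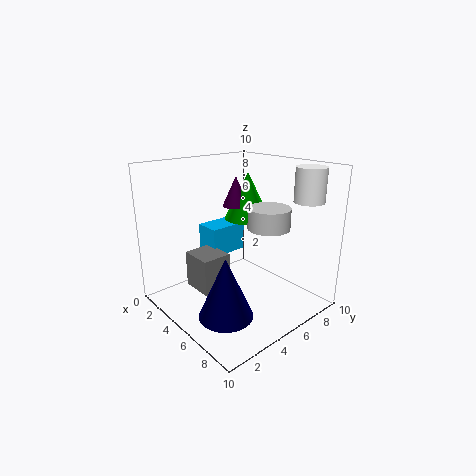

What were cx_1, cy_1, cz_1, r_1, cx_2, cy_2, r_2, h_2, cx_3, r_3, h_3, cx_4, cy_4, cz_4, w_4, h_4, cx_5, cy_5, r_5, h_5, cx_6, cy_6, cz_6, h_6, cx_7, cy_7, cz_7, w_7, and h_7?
cx_1 = 8.5; cy_1 = 8; cz_1 = 7.75; r_1 = 1; cx_2 = 7; cy_2 = 2.25; r_2 = 1.75; h_2 = 4; cx_3 = 6; r_3 = 1.5; h_3 = 1.5; cx_4 = 1.25; cy_4 = 3; cz_4 = 0.5; w_4 = 2.5; h_4 = 2.75; cx_5 = 3.25; cy_5 = 7.5; r_5 = 1.75; h_5 = 3.5; cx_6 = 2.75; cy_6 = 6.75; cz_6 = 6.5; h_6 = 2.25; cx_7 = 0.25; cy_7 = 5; cz_7 = 2.5; w_7 = 2; h_7 = 2.25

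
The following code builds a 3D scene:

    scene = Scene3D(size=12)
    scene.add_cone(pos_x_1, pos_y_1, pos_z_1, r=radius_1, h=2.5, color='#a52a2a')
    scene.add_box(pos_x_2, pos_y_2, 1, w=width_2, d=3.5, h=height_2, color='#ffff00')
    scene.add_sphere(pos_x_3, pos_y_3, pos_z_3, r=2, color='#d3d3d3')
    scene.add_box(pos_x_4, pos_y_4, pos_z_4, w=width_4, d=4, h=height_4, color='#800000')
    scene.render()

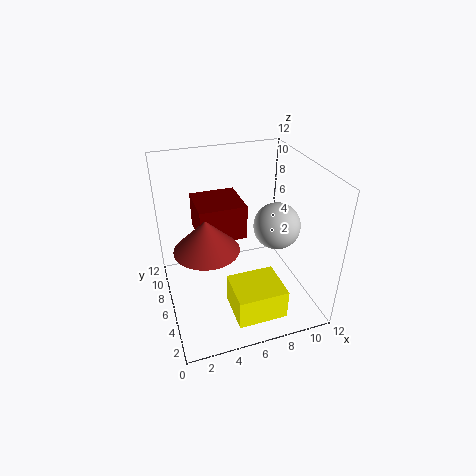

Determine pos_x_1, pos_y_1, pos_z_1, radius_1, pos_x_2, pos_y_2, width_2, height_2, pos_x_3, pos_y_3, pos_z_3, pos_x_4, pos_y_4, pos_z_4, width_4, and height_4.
pos_x_1 = 3
pos_y_1 = 4.5
pos_z_1 = 6.5
radius_1 = 2.5
pos_x_2 = 4.5
pos_y_2 = 1
width_2 = 4
height_2 = 2.5
pos_x_3 = 9.5
pos_y_3 = 6
pos_z_3 = 6.5
pos_x_4 = 3
pos_y_4 = 6.5
pos_z_4 = 5.5
width_4 = 4
height_4 = 3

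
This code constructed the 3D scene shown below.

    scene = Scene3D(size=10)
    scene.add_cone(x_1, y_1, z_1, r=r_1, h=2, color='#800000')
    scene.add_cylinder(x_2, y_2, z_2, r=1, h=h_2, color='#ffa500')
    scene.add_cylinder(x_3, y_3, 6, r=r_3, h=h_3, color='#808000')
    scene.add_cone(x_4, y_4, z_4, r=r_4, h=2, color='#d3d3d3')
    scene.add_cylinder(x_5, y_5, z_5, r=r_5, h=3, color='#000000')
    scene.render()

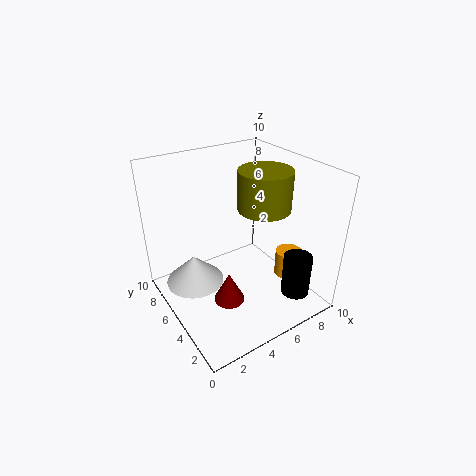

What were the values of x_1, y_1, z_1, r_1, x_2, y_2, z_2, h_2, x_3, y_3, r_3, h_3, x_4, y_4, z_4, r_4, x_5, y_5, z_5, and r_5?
x_1 = 3
y_1 = 3
z_1 = 2
r_1 = 1
x_2 = 9
y_2 = 4
z_2 = 1
h_2 = 2
x_3 = 8
y_3 = 6
r_3 = 2
h_3 = 3
x_4 = 2
y_4 = 6
z_4 = 2
r_4 = 2
x_5 = 8
y_5 = 2
z_5 = 1
r_5 = 1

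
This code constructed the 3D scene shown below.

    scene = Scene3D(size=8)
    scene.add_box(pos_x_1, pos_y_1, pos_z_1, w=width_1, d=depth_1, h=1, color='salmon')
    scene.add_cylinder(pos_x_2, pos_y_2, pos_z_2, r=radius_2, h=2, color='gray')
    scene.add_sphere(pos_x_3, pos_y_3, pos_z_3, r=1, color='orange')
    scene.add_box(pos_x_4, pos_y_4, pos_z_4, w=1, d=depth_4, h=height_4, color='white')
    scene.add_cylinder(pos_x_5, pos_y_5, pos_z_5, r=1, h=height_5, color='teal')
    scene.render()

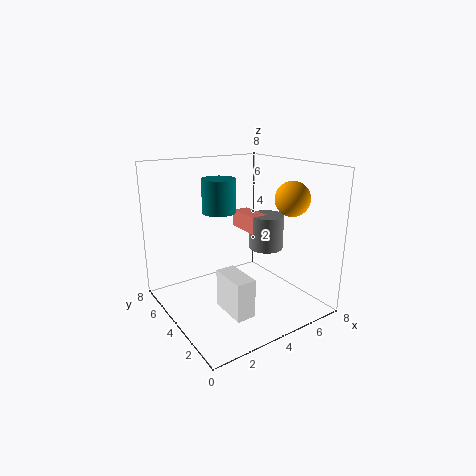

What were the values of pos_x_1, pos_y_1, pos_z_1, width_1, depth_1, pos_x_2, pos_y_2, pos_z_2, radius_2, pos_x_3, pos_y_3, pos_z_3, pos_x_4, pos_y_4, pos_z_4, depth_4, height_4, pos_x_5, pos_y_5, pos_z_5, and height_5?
pos_x_1 = 5, pos_y_1 = 4, pos_z_1 = 4, width_1 = 1, depth_1 = 2, pos_x_2 = 6, pos_y_2 = 4, pos_z_2 = 3, radius_2 = 1, pos_x_3 = 7, pos_y_3 = 3, pos_z_3 = 6, pos_x_4 = 2, pos_y_4 = 1, pos_z_4 = 1, depth_4 = 2, height_4 = 2, pos_x_5 = 4, pos_y_5 = 6, pos_z_5 = 5, height_5 = 2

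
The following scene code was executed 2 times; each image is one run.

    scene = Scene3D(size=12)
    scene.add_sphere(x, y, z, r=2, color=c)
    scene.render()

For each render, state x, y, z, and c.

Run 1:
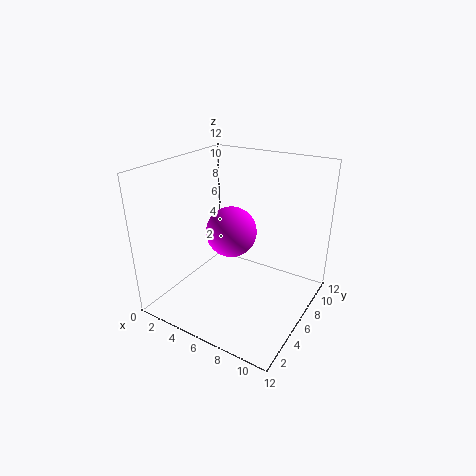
x = 6, y = 5, z = 7, c = 'magenta'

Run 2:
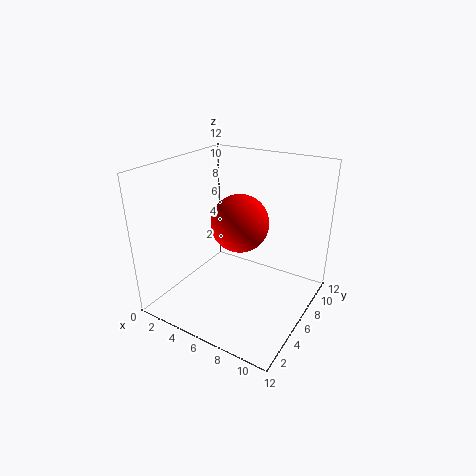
x = 8, y = 3, z = 9, c = 'red'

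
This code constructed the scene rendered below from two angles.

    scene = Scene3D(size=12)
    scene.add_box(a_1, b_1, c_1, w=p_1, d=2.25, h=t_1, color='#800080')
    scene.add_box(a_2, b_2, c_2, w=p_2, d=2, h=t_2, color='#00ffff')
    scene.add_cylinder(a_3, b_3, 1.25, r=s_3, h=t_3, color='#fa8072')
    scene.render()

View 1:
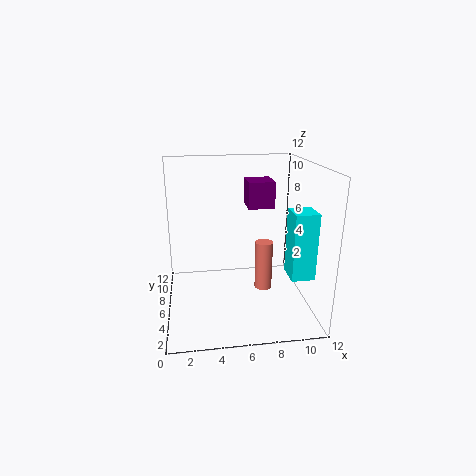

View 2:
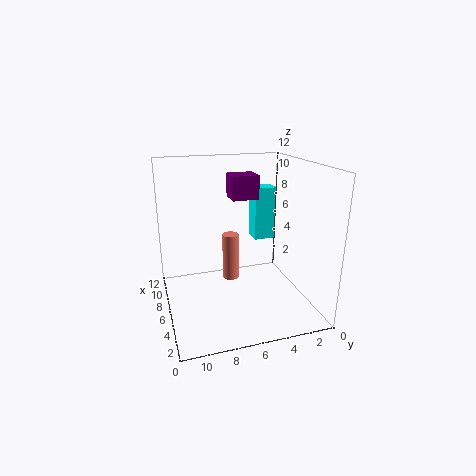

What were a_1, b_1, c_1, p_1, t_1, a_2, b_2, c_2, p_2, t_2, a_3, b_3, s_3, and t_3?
a_1 = 6.5
b_1 = 4
c_1 = 9
p_1 = 2
t_1 = 2
a_2 = 9.25
b_2 = 1.25
c_2 = 4.25
p_2 = 1.75
t_2 = 5
a_3 = 8.25
b_3 = 6
s_3 = 0.75
t_3 = 4.25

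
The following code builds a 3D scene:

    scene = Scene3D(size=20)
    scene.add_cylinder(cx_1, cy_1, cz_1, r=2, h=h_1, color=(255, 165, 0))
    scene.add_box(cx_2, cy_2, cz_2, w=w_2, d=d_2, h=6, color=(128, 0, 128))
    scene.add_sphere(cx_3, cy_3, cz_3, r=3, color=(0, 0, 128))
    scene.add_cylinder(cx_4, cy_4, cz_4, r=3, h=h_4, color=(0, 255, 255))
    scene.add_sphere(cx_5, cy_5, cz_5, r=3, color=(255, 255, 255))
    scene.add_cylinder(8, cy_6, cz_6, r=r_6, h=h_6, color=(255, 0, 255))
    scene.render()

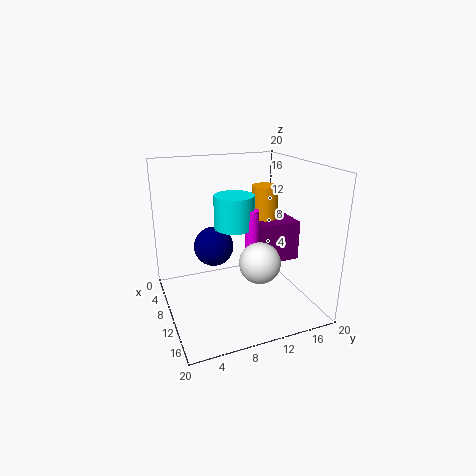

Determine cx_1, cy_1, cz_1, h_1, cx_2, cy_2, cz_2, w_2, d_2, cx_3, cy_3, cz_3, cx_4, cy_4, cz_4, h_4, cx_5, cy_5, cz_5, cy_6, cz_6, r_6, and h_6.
cx_1 = 6
cy_1 = 16
cz_1 = 9
h_1 = 7
cx_2 = 4
cy_2 = 14
cz_2 = 5
w_2 = 6
d_2 = 6
cx_3 = 5
cy_3 = 8
cz_3 = 7
cx_4 = 6
cy_4 = 11
cz_4 = 10
h_4 = 5
cx_5 = 11
cy_5 = 13
cz_5 = 6
cy_6 = 13
cz_6 = 4
r_6 = 1
h_6 = 9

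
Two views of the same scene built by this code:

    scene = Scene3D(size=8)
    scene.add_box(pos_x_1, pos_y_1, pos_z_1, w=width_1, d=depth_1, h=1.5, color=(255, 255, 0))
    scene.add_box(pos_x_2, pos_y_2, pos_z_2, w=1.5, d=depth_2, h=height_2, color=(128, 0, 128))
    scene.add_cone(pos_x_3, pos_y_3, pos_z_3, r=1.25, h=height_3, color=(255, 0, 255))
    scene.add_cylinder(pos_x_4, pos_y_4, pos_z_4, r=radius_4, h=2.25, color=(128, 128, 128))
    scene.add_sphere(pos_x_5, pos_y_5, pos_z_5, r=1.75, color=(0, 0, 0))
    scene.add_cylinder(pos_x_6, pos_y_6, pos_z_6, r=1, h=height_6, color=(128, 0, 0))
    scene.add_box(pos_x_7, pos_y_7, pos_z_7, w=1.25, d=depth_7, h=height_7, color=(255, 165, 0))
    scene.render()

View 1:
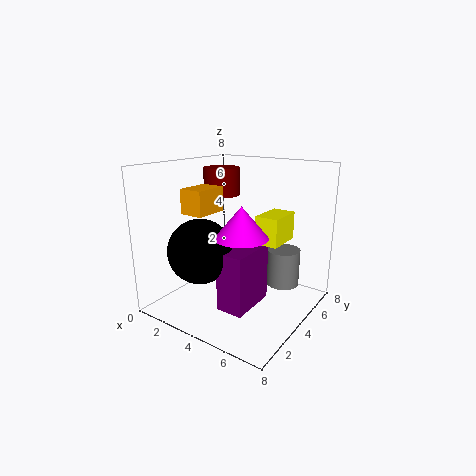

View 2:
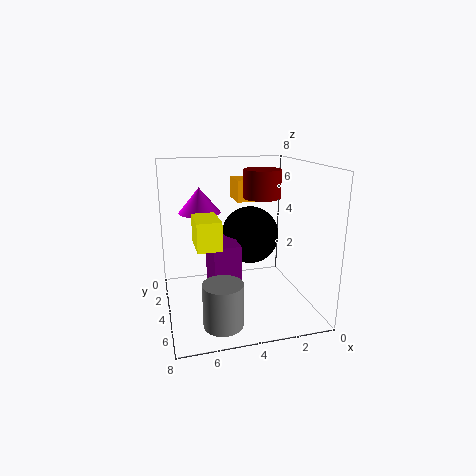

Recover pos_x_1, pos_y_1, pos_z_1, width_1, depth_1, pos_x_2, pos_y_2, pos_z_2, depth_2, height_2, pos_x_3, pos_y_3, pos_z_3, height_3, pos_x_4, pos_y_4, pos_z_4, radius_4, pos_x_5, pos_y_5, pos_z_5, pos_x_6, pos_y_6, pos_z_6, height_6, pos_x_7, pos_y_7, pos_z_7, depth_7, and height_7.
pos_x_1 = 5.25; pos_y_1 = 3.75; pos_z_1 = 4; width_1 = 1.25; depth_1 = 2; pos_x_2 = 4; pos_y_2 = 2; pos_z_2 = 0.5; depth_2 = 2.75; height_2 = 3.25; pos_x_3 = 5.75; pos_y_3 = 1.75; pos_z_3 = 5; height_3 = 1.5; pos_x_4 = 5.5; pos_y_4 = 6.75; pos_z_4 = 0.5; radius_4 = 1; pos_x_5 = 2.75; pos_y_5 = 2.25; pos_z_5 = 3.5; pos_x_6 = 2.75; pos_y_6 = 4.25; pos_z_6 = 6.25; height_6 = 1.5; pos_x_7 = 2.5; pos_y_7 = 1.25; pos_z_7 = 5.75; depth_7 = 1.75; height_7 = 1.25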